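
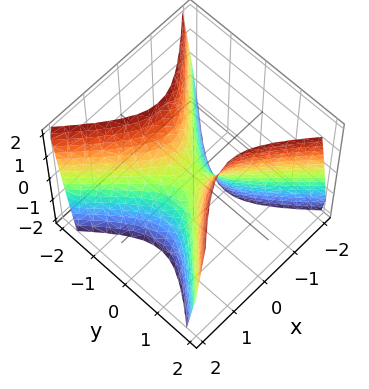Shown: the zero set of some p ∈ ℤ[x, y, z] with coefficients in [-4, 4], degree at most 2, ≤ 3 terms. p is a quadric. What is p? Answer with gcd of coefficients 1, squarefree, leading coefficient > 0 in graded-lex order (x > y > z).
2*x^2 - 2*y^2 + z

(a) deg p = 2. A saddle surface; a quadric.
(b) Symmetries: it's symmetric under y → −y, forcing even powers of y; the x ↦ −x reflection is a symmetry, so x appears only in even powers.
(c) From the visible intercepts: one z-axis crossing is at z = 0; one y-axis crossing is at y = 0; one x-axis crossing is at x = 0.
(d) Putting this together gives p.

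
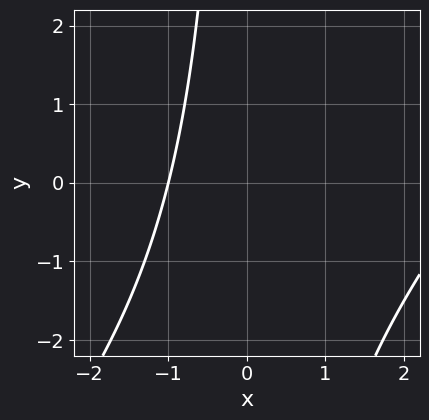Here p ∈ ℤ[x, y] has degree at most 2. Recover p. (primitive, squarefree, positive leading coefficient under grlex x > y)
First, degree: the shape is more complex than any degree-1 curve, so deg p = 2.
Next, against the integer gridlines: one x-axis crossing is at x = -1; it misses every integer gridline on the y-axis.
Finally, putting this together gives p.

x^2 - x*y - 2*x - 3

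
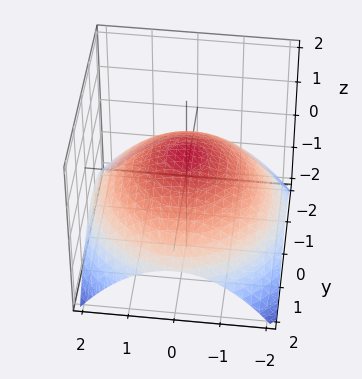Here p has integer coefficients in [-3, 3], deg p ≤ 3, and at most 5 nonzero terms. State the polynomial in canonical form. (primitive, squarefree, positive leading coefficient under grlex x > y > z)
x^2 + y^2 + 3*z - 2

1. Degree: a generic line meets the surface in up to 2 points, so deg p = 2.
2. By symmetry, the surface is invariant under rotation about z: p = q(x² + y², z).
3. Observable constraints: a circular section at z = 0 has radius between 1 and 2.
4. The integer polynomial consistent with all of this is the stated p.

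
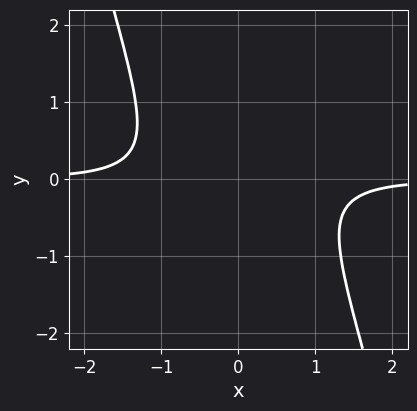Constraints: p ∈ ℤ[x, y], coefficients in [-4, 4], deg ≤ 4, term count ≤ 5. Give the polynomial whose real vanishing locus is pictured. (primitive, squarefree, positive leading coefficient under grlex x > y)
(a) Degree: a generic line meets the curve in up to 4 points, so deg p = 4.
(b) Checking where it meets the axes: no y-intercept at any integer in the box; it misses every integer gridline on the x-axis.
(c) Putting this together gives p.

3*x^3*y + x^2*y^2 - x*y + 2*y^2 + 2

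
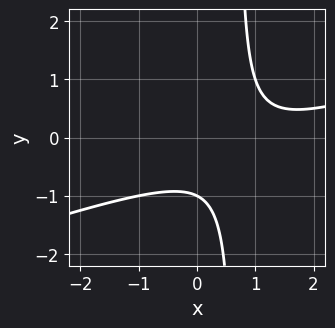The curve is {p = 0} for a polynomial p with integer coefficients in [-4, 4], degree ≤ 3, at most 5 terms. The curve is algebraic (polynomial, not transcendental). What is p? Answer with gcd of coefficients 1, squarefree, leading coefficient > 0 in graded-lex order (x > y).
x^2 - 3*x*y - 2*x + 2*y + 2

The degree is 2 — the shape is more complex than any degree-1 curve.
Observable constraints: it crosses the y-axis at the gridline y = -1; the curve avoids every integer x-axis point in the box.
Putting this together gives p.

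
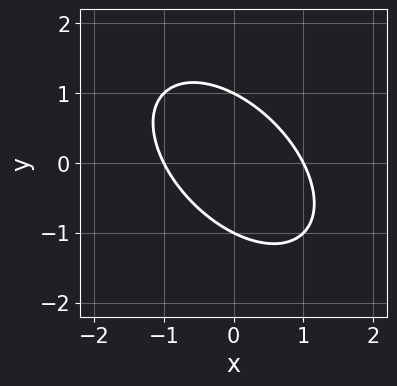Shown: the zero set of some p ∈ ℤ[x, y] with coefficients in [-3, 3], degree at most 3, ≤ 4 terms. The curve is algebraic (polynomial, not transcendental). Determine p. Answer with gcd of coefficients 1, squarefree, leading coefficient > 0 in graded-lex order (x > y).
x^2 + x*y + y^2 - 1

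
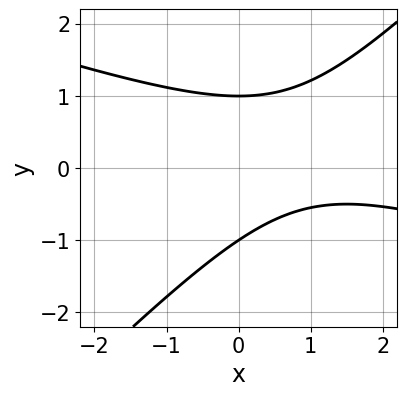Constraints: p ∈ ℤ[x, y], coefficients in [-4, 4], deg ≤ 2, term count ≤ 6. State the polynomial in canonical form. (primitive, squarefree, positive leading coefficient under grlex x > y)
x^2 + 2*x*y - 3*y^2 - 2*x + 3

First, the degree is 2 — the shape is more complex than any degree-1 curve.
Next, observable constraints: the y-axis gridline crossings are at y ∈ {-1, 1}; no x-intercept at any integer in the box.
Finally, fitting integer coefficients to these (and the overall shape) gives p.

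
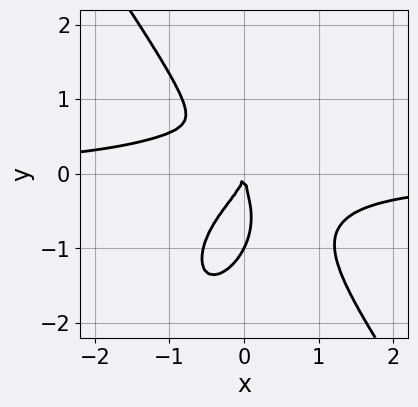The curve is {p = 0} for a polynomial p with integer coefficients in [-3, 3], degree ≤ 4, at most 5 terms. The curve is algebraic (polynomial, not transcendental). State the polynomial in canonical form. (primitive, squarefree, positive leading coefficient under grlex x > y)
3*x^3*y + y^4 + 2*x*y^2 + y^3 + 2*x^2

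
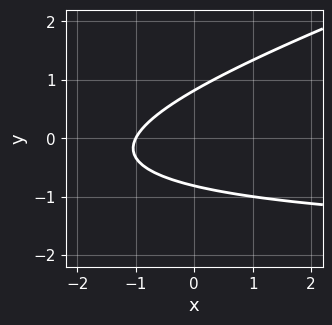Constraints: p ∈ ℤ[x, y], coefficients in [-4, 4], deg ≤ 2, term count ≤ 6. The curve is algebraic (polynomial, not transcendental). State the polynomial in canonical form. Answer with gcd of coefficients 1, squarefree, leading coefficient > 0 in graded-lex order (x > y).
x*y - 3*y^2 + 2*x + 2

(a) Degree: no degree-1 curve has this shape, so deg p = 2.
(b) Against the integer gridlines: it meets the x-axis at x = -1 (among the integer gridlines).
(c) These observations pin down the coefficients.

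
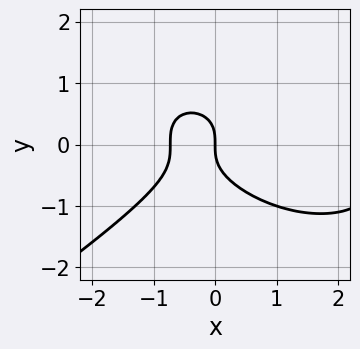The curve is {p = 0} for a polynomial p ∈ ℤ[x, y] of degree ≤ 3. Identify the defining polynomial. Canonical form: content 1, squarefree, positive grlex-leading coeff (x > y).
The degree is 3 — the shape is more complex than any degree-2 curve.
From the visible intercepts: it meets the x-axis at x = 0 (among the integer gridlines); one y-axis crossing is at y = 0.
Together with the visible shape, these determine p as stated.

x^3 - 3*y^3 - 2*x^2 - 2*x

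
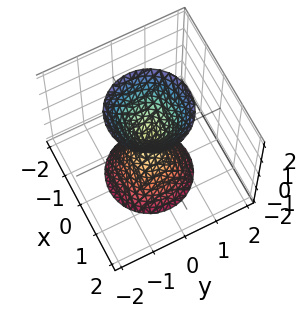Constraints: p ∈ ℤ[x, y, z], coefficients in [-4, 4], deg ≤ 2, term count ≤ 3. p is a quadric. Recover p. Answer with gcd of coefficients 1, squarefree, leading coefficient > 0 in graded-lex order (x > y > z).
I count 2 distinct pieces. Treating them together as one polynomial.
The degree is 2 — two nappes meeting at a single point; a quadric.
Symmetries: it's symmetric under z → −z, forcing even powers of z; every cross-section ⟂ z is a circle, so x, y appear only via x² + y².
From the visible intercepts: it crosses the z-axis at the gridline z = 0; one y-axis crossing is at y = 0; a circular section at z = 2 has radius between 1 and 2.
Matching integer coefficients to the picture gives p.

3*x^2 + 3*y^2 - z^2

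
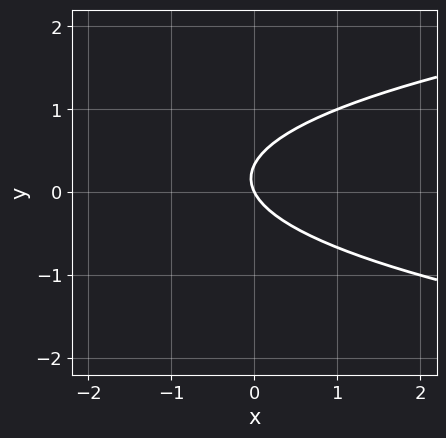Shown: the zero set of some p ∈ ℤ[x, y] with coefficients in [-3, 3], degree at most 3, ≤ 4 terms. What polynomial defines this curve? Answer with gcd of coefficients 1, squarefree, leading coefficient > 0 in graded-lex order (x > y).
(a) The degree is 2 — the shape is more complex than any degree-1 curve.
(b) Reading off the gridlines: one y-axis crossing is at y = 0; it crosses the x-axis at the gridline x = 0.
(c) Fitting integer coefficients to these (and the overall shape) gives p.

3*y^2 - 2*x - y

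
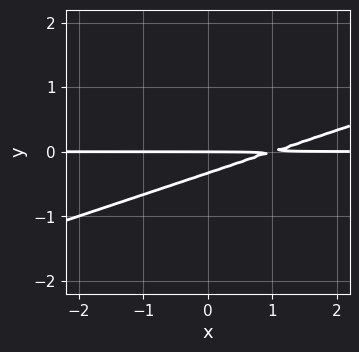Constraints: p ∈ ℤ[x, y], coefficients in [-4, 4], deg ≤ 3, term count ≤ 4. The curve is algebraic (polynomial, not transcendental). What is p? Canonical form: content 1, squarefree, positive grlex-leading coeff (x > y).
1. Degree: the shape is more complex than any degree-1 curve, so deg p = 2.
2. From the visible intercepts: the visible x-axis segment lies entirely on the curve; it crosses the y-axis at the gridline y = 0.
3. Solving for integer coefficients yields p as stated.

x*y - 3*y^2 - y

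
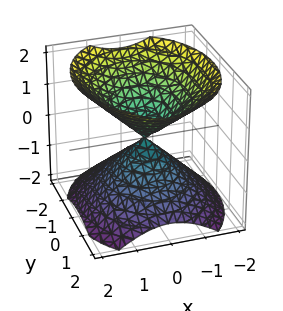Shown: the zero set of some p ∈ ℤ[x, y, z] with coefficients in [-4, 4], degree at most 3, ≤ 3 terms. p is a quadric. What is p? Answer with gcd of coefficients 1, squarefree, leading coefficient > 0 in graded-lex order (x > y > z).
(a) I count 2 distinct pieces.
(b) deg p = 2.
(c) Symmetries: it's symmetric under z → −z, forcing even powers of z; mirror symmetry y ↦ −y ⇒ only even powers of y; mirror symmetry x ↦ −x ⇒ only even powers of x.
(d) Observable constraints: one z-axis crossing is at z = 0; it crosses the y-axis at the gridline y = 0.
(e) The integer polynomial consistent with all of this is the stated p.

3*x^2 + 2*y^2 - 3*z^2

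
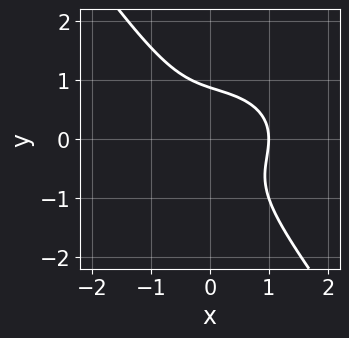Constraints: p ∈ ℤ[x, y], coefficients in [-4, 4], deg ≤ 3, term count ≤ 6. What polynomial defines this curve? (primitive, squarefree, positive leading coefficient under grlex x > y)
2*x^3 + 3*x*y^2 + 3*y^3 - 2

First, the degree is 3 — the shape is more complex than any degree-2 curve.
Then, observable constraints: it meets the x-axis at x = 1 (among the integer gridlines).
Finally, together with the visible shape, these determine p as stated.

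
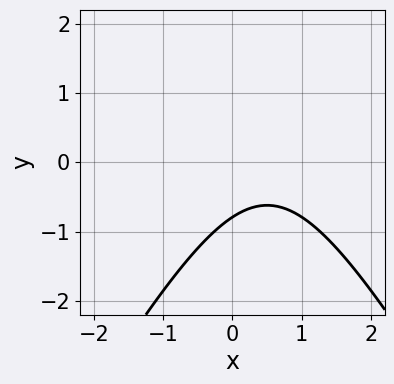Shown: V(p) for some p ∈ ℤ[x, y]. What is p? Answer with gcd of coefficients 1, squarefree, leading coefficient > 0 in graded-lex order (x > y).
First, deg p = 2. No degree-1 curve has this shape.
Next, from the visible intercepts: it misses every integer gridline on the x-axis.
Finally, matching integer coefficients to the picture gives p.

3*x^2 - y^2 - 3*x + 3*y + 3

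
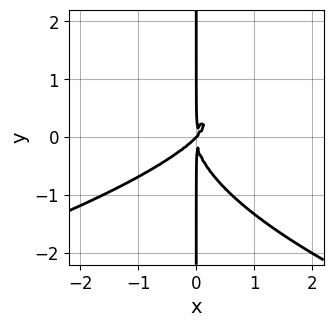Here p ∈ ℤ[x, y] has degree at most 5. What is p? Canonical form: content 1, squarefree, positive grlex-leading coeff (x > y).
(a) Degree: a generic line meets the curve in up to 4 points, so deg p = 4.
(b) Observable constraints: one x-axis crossing is at x = 0; the visible y-axis segment lies entirely on the curve.
(c) Matching integer coefficients to the picture gives p.

x*y^3 + x^3 - x^2*y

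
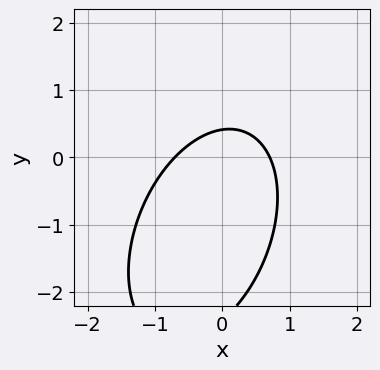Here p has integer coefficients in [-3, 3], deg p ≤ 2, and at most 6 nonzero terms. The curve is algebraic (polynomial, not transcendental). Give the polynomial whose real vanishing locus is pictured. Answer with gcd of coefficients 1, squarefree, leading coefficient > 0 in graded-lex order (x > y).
2*x^2 - x*y + y^2 + 2*y - 1

First, deg p = 2. The shape is more complex than any degree-1 curve.
Finally, putting this together gives p.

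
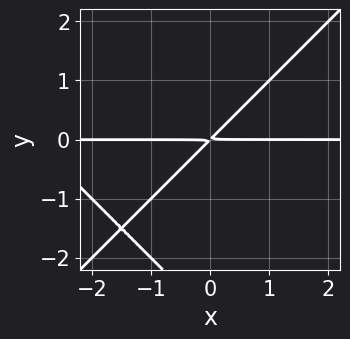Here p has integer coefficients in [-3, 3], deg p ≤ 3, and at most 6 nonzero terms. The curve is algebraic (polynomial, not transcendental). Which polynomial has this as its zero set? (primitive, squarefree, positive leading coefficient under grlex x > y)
First, deg p = 3. A generic line meets the curve in up to 3 points.
Then, observable constraints: the visible x-axis segment lies entirely on the curve.
Finally, solving for integer coefficients yields p as stated.

x^2*y - y^3 + 3*x*y - 3*y^2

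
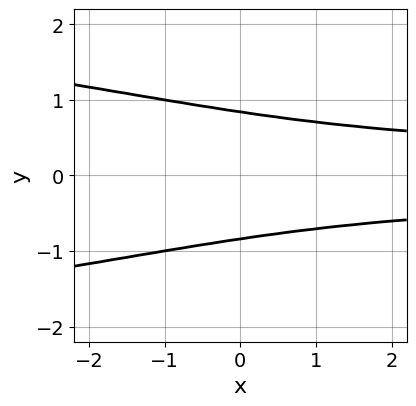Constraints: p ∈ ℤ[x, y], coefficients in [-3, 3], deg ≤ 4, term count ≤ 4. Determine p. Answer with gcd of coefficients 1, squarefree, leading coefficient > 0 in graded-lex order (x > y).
2*y^4 + x*y^2 - 1

(a) deg p = 4. The shape is more complex than any degree-3 curve.
(b) Symmetries: the y ↦ −y reflection is a symmetry, so y appears only in even powers.
(c) Checking where it meets the axes: no x-intercept at any integer in the box.
(d) Fitting integer coefficients to these (and the overall shape) gives p.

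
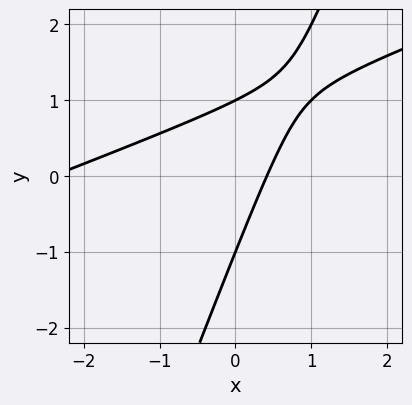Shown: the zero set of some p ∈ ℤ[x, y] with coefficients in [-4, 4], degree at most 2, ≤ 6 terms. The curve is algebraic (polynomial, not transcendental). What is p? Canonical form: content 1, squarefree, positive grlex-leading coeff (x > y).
x^2 - 3*x*y + y^2 + 2*x - 1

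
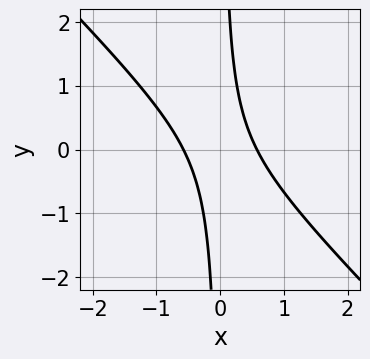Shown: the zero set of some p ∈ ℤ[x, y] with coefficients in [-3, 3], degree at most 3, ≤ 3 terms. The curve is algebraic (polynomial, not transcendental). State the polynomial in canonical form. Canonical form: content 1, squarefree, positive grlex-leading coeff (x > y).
(a) deg p = 2.
(b) Checking where it meets the axes: it misses every integer gridline on the y-axis.
(c) Fitting integer coefficients to these (and the overall shape) gives p.

3*x^2 + 3*x*y - 1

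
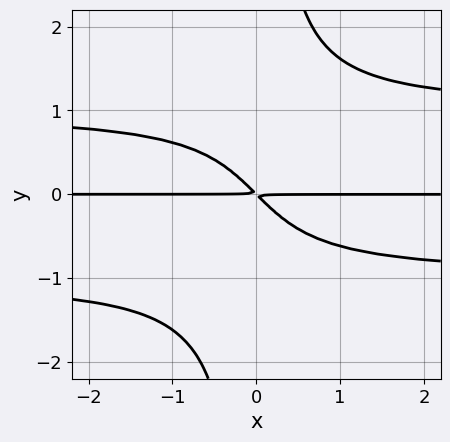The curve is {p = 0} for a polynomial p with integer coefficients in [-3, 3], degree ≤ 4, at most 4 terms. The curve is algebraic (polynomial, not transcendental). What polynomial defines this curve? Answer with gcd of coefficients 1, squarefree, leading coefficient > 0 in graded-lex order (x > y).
x*y^3 - x*y - y^2

deg p = 4.
Observable constraints: the visible x-axis segment lies entirely on the curve.
Matching integer coefficients to the picture gives p.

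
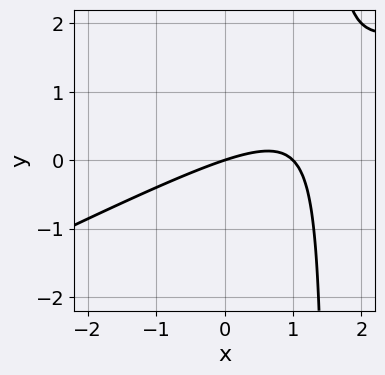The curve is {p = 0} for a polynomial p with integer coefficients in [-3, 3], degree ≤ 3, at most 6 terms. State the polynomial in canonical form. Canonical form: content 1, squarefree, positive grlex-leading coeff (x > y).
x^2 - 2*x*y - x + 3*y

1. The degree is 2 — no degree-1 curve has this shape.
2. Observable constraints: among the integer gridlines, it crosses the x-axis at x ∈ {0, 1}; one y-axis crossing is at y = 0.
3. Fitting integer coefficients to these (and the overall shape) gives p.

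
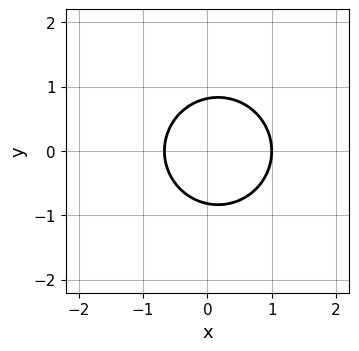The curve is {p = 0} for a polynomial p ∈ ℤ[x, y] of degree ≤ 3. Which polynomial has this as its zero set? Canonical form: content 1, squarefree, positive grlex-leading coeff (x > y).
3*x^2 + 3*y^2 - x - 2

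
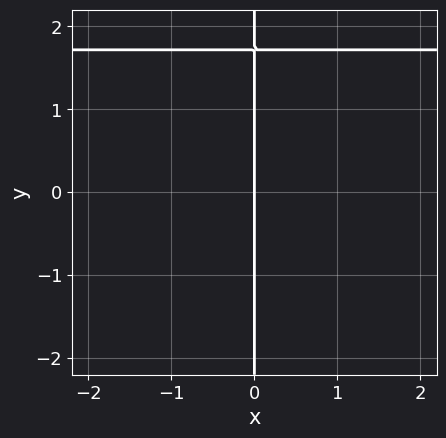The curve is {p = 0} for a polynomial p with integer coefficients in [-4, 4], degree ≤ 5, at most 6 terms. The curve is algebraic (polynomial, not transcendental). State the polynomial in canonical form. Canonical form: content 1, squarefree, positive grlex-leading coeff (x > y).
(a) The degree is 4 — no degree-3 curve has this shape.
(b) From the axis intercepts and sections: one x-axis crossing is at x = 0; every point of the y-axis in the box is on the curve.
(c) Matching integer coefficients to the picture gives p.

2*x*y^3 - 3*x*y^2 + x*y - 3*x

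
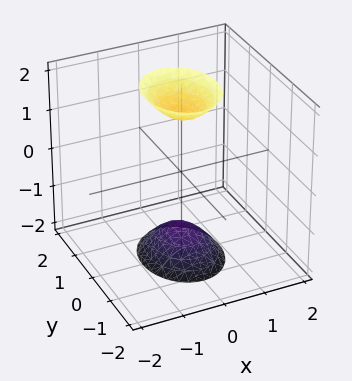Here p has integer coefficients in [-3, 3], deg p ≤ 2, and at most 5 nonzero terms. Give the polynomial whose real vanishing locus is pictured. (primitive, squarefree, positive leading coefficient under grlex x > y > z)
3*x^2 + 2*y^2 - z^2 + 2

First, the picture has 2 separate pieces. Treating them together as one polynomial.
Next, the degree is 2 — two sheets facing apart; a quadric.
Next, symmetries: it's symmetric under y → −y, forcing even powers of y; the x ↦ −x reflection is a symmetry, so x appears only in even powers; it's symmetric under z → −z, forcing even powers of z.
Then, reading off the gridlines: no x-intercept at any integer in the box; no y-intercept at any integer in the box.
Finally, the integer polynomial consistent with all of this is the stated p.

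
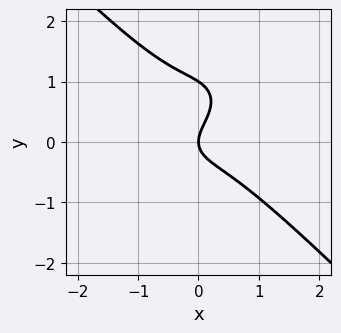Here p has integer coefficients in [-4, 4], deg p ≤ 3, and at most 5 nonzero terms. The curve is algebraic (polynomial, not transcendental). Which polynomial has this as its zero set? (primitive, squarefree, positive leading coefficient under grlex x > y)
1. The degree is 3 — the shape is more complex than any degree-2 curve.
2. From the axis intercepts and sections: among the integer gridlines, it crosses the y-axis at y ∈ {0, 1}; one x-axis crossing is at x = 0.
3. Fitting integer coefficients to these (and the overall shape) gives p.

3*x^3 + 3*y^3 - 3*y^2 + 2*x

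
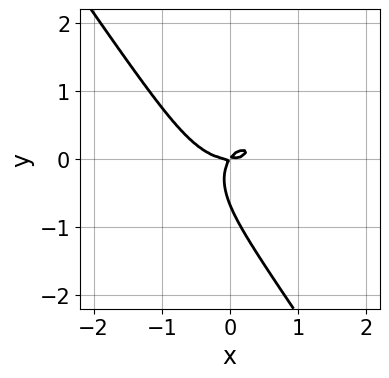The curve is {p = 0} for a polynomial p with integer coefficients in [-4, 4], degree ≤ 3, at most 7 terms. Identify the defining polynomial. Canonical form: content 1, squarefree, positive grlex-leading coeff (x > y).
3*x^3 + 3*x*y^2 + 3*y^3 - 3*x*y + 2*y^2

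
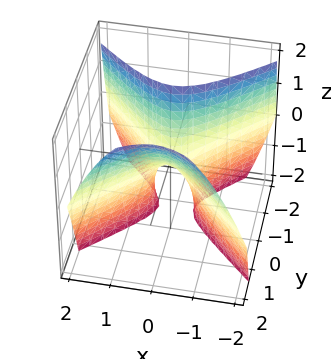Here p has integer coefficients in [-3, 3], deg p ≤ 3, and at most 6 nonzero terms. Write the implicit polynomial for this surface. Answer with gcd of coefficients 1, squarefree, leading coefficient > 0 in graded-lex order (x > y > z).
3*x^2 - 3*y^2 + 2*y*z + z

1. deg p = 2. A generic line meets the surface in up to 2 points.
2. Against the integer gridlines: one x-axis crossing is at x = 0; one y-axis crossing is at y = 0; one z-axis crossing is at z = 0.
3. Fitting integer coefficients to these (and the overall shape) gives p.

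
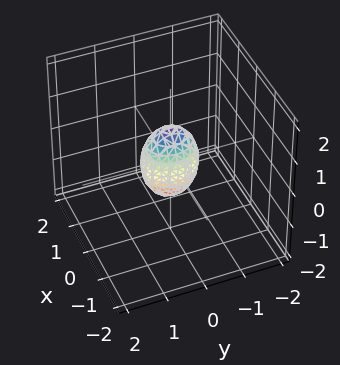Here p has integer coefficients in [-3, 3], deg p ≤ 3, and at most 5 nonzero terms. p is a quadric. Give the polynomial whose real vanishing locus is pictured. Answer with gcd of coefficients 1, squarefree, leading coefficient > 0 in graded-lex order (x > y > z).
3*x^2 + 2*y^2 + z^2 - 1

First, degree: bounded and convex; a quadric, so deg p = 2.
Then, symmetries: the z ↦ −z reflection is a symmetry, so z appears only in even powers; the y ↦ −y reflection is a symmetry, so y appears only in even powers; mirror symmetry x ↦ −x ⇒ only even powers of x.
Next, checking where it meets the axes: among the integer gridlines, it crosses the z-axis at z ∈ {-1, 1}.
Finally, these observations pin down the coefficients.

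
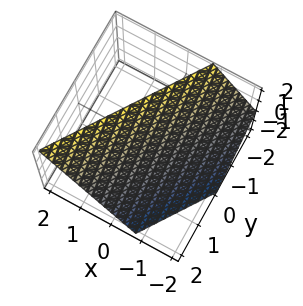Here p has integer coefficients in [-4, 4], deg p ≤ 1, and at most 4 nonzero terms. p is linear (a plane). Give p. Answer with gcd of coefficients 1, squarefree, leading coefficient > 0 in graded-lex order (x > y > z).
1. deg p = 1.
2. From the axis intercepts and sections: one y-axis crossing is at y = 1; it crosses the z-axis at the gridline z = 1.
3. Assembling these constraints gives the stated polynomial.

3*x - 2*y - 2*z + 2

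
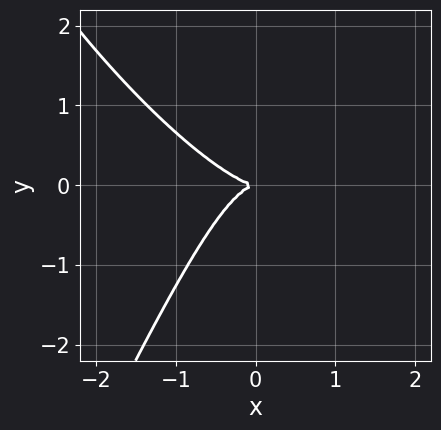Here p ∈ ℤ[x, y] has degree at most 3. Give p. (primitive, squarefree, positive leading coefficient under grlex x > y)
First, deg p = 3. No degree-2 curve has this shape.
Then, observable constraints: it meets the x-axis at x = 0 (among the integer gridlines); one y-axis crossing is at y = 0.
Finally, fitting integer coefficients to these (and the overall shape) gives p.

3*x^3 + 3*x^2*y - y^3 + 3*y^2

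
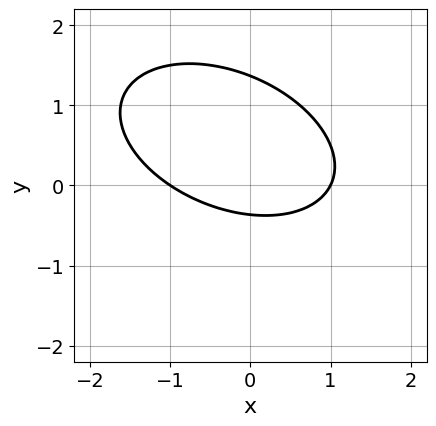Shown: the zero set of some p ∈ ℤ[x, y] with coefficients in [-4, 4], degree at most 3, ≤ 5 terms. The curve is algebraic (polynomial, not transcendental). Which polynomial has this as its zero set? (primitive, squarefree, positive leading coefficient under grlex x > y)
x^2 + x*y + 2*y^2 - 2*y - 1

The degree is 2 — the shape is more complex than any degree-1 curve.
Observable constraints: the x-axis gridline crossings are at x ∈ {-1, 1}.
Putting this together gives p.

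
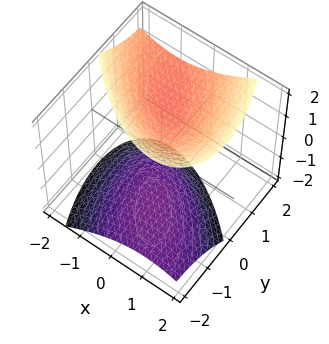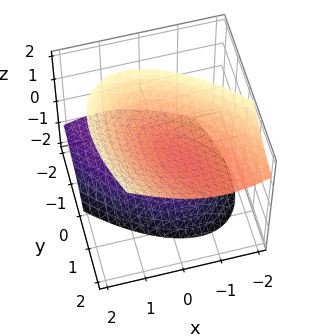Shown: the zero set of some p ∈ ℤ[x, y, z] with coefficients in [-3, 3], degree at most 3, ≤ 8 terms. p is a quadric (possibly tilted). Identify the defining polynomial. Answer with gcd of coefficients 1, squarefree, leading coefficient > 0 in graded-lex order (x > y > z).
3*x^2 + 3*x*y + 2*y^2 - 3*y*z - 3*z^2 + 3

1. The picture has 2 separate pieces.
2. The degree is 2 — no degree-1 surface has this shape.
3. Observable constraints: the z-axis gridline crossings are at z ∈ {-1, 1}; it misses every integer gridline on the x-axis; the surface avoids every integer y-axis point in the box.
4. Together with the visible shape, these determine p as stated.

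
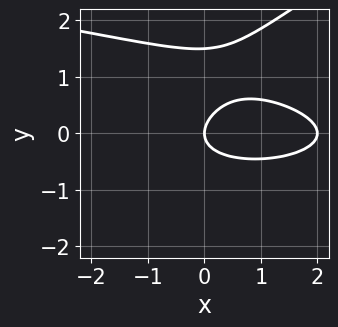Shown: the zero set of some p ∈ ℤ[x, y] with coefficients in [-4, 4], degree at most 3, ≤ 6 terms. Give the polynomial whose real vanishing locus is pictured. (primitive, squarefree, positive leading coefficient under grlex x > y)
x*y^2 - 2*y^3 + x^2 + 3*y^2 - 2*x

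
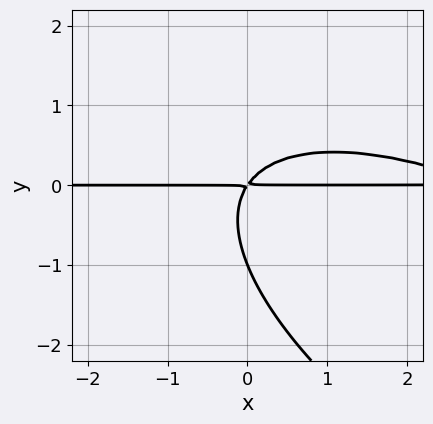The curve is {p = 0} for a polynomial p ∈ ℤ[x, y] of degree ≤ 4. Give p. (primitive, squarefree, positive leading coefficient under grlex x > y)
x^2*y + 2*x*y^2 + 2*y^3 - 3*x*y + 2*y^2

The degree is 3 — a generic line meets the curve in up to 3 points.
From the axis intercepts and sections: it crosses the y-axis at the gridline y = -1; every point of the x-axis in the box is on the curve.
Matching integer coefficients to the picture gives p.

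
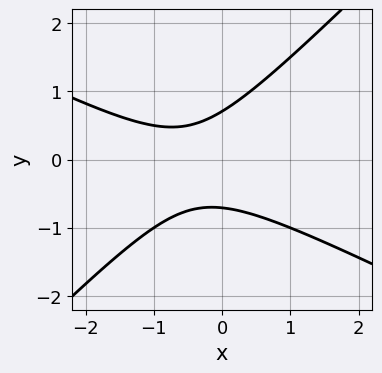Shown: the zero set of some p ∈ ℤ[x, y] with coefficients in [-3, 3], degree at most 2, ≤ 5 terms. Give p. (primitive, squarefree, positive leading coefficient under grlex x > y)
1. Degree: no degree-1 curve has this shape, so deg p = 2.
2. From the visible intercepts: the curve avoids every integer x-axis point in the box.
3. Matching integer coefficients to the picture gives p.

x^2 + x*y - 2*y^2 + x + 1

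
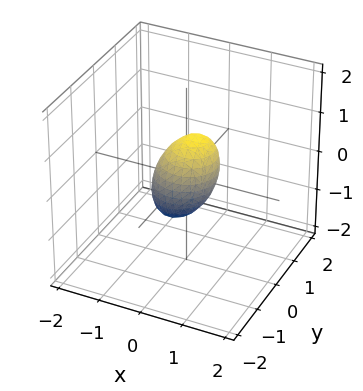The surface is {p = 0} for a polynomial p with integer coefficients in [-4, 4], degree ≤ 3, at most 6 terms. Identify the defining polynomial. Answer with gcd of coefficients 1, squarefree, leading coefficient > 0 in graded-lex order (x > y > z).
2*x^2 - x*z + 2*y^2 + z^2 - 1

Degree: no degree-1 surface has this shape, so deg p = 2.
Against the integer gridlines: the z-axis gridline crossings are at z ∈ {-1, 1}.
Matching integer coefficients to the picture gives p.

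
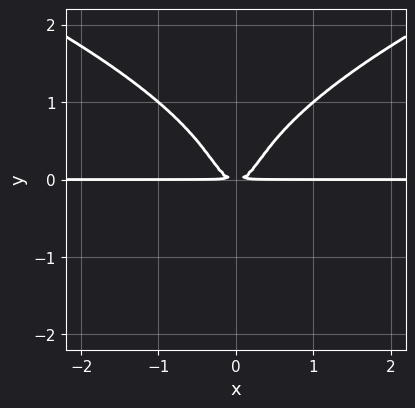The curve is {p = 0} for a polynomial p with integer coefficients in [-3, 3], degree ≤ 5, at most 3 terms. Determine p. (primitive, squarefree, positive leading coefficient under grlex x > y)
First, the degree is 4 — no degree-3 curve has this shape.
Next, symmetries: it's symmetric under x → −x, forcing even powers of x.
Then, from the axis intercepts and sections: the visible x-axis segment lies entirely on the curve.
Finally, together with the visible shape, these determine p as stated.

2*y^4 - 3*x^2*y + y^2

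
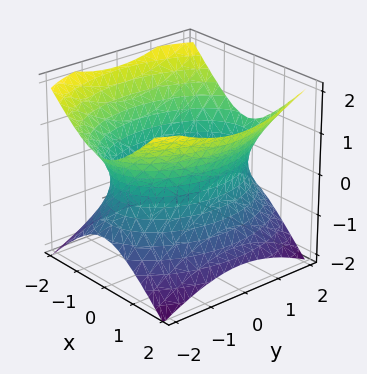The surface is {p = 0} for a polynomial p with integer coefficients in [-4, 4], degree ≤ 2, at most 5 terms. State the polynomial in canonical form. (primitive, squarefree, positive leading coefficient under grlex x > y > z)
2*x^2 + y^2 - 2*z^2 - 3

First, the degree is 2 — one connected sheet with a waist; a quadric.
Then, symmetries: mirror symmetry x ↦ −x ⇒ only even powers of x; it's symmetric under y → −y, forcing even powers of y; the z ↦ −z reflection is a symmetry, so z appears only in even powers.
Next, checking where it meets the axes: no z-intercept at any integer in the box.
Finally, solving for integer coefficients yields p as stated.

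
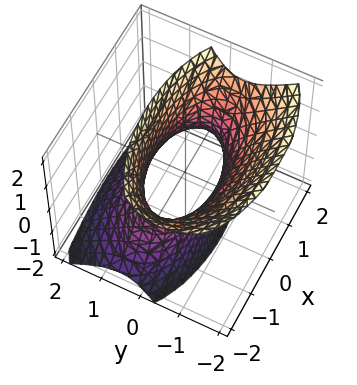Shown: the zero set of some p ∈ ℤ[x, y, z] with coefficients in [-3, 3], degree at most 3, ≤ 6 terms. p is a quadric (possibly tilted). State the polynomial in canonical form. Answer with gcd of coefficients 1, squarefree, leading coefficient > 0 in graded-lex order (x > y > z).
1. Degree: a generic line meets the surface in up to 2 points, so deg p = 2.
2. Reading off the gridlines: no z-intercept at any integer in the box.
3. Fitting integer coefficients to these (and the overall shape) gives p.

x^2 + 3*y^2 + 2*y*z - z^2 - 2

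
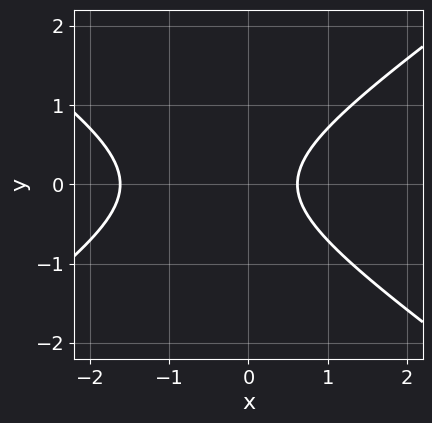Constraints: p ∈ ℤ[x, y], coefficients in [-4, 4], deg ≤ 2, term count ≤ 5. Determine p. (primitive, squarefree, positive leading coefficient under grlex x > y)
First, deg p = 2.
Next, symmetries: it's symmetric under y → −y, forcing even powers of y.
Then, reading off the gridlines: no y-intercept at any integer in the box.
Finally, solving for integer coefficients yields p as stated.

x^2 - 2*y^2 + x - 1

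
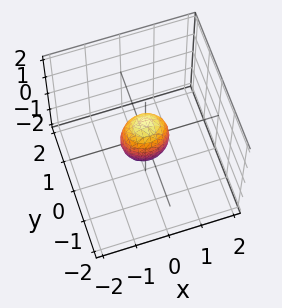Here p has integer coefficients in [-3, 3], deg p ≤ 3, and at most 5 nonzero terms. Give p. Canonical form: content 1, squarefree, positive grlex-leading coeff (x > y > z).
2*x^2 + 3*y^2 + z^2 - 1

(a) deg p = 2. A closed, bounded, convex surface; a quadric.
(b) Symmetries: mirror symmetry z ↦ −z ⇒ only even powers of z; the x ↦ −x reflection is a symmetry, so x appears only in even powers; mirror symmetry y ↦ −y ⇒ only even powers of y.
(c) From the axis intercepts and sections: among the integer gridlines, it crosses the z-axis at z ∈ {-1, 1}.
(d) Solving for integer coefficients yields p as stated.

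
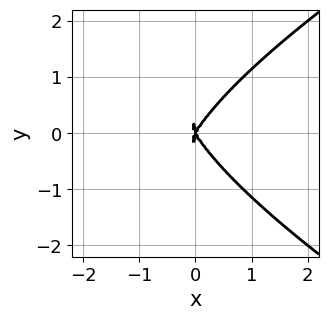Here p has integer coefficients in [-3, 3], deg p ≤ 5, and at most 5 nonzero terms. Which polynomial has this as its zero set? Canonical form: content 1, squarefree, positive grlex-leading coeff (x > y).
(a) deg p = 4. No degree-3 curve has this shape.
(b) Symmetries: the y ↦ −y reflection is a symmetry, so y appears only in even powers.
(c) Observable constraints: one y-axis crossing is at y = 0; it meets the x-axis at x = 0 (among the integer gridlines).
(d) Putting this together gives p.

y^4 - 3*x^3 + x*y^2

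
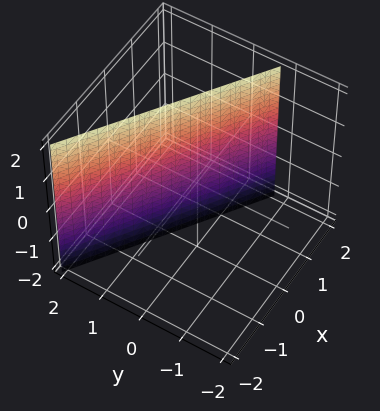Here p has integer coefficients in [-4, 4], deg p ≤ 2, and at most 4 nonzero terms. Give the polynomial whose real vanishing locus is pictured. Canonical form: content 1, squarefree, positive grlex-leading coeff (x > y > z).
2*x + 3*y - 2

1. deg p = 1. Every cross-section is a straight line — this is a plane.
2. From the visible intercepts: one x-axis crossing is at x = 1; no z-intercept at any integer in the box.
3. These observations pin down the coefficients.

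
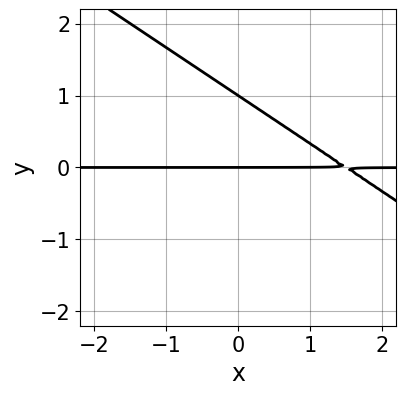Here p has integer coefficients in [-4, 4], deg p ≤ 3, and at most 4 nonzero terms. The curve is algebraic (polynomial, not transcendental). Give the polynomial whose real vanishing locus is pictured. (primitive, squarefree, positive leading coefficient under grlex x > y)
First, degree: the shape is more complex than any degree-1 curve, so deg p = 2.
Next, reading off the gridlines: the visible x-axis segment lies entirely on the curve; among the integer gridlines, it crosses the y-axis at y ∈ {0, 1}.
Finally, solving for integer coefficients yields p as stated.

2*x*y + 3*y^2 - 3*y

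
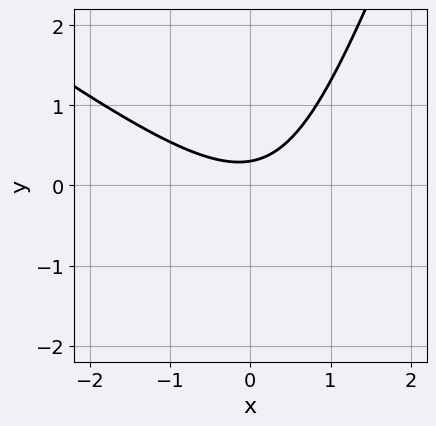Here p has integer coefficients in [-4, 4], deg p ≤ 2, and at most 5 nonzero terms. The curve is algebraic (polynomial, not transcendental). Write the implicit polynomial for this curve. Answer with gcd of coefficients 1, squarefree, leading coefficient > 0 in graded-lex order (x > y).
The degree is 2 — a generic line meets the curve in up to 2 points.
Against the integer gridlines: the curve avoids every integer x-axis point in the box.
The integer polynomial consistent with all of this is the stated p.

2*x^2 + 2*x*y - y^2 - 3*y + 1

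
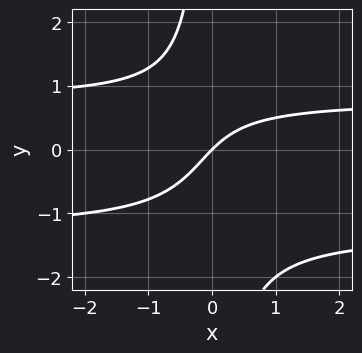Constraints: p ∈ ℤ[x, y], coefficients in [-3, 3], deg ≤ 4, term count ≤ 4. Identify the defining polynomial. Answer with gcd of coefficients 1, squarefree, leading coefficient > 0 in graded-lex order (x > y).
1. The degree is 3 — no degree-2 curve has this shape.
2. Observable constraints: it crosses the y-axis at the gridline y = 0; it meets the x-axis at x = 0 (among the integer gridlines).
3. The integer polynomial consistent with all of this is the stated p.

2*x*y^2 + x*y - 2*x + 2*y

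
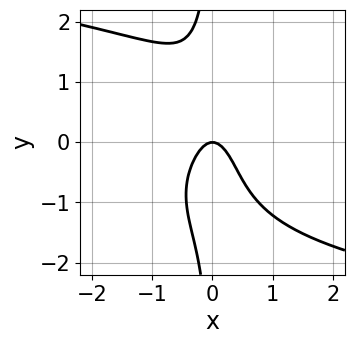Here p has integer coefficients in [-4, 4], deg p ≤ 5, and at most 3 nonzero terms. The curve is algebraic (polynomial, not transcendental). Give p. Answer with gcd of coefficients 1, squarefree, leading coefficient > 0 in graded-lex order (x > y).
x*y^3 + 3*x^2 + y

First, deg p = 4.
Then, from the visible intercepts: one x-axis crossing is at x = 0; one y-axis crossing is at y = 0.
Finally, matching integer coefficients to the picture gives p.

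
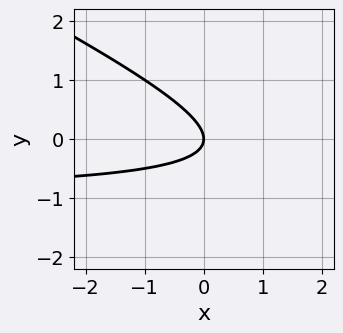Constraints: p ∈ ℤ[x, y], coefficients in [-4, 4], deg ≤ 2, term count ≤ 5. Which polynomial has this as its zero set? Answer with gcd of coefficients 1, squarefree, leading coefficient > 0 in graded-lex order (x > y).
First, the degree is 2 — a generic line meets the curve in up to 2 points.
Next, observable constraints: it crosses the y-axis at the gridline y = 0; it crosses the x-axis at the gridline x = 0.
Finally, fitting integer coefficients to these (and the overall shape) gives p.

x*y + 2*y^2 + x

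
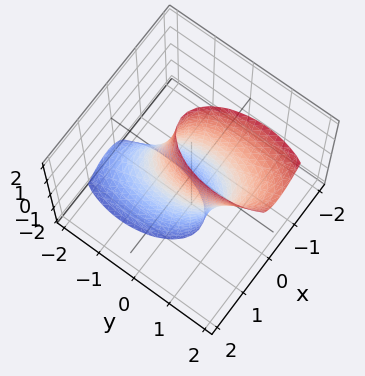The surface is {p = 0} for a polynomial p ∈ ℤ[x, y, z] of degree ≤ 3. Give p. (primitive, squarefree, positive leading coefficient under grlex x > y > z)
3*x^2 + x*z + y^2 - y*z - 1

1. Degree: a generic line meets the surface in up to 2 points, so deg p = 2.
2. Observable constraints: among the integer gridlines, it crosses the y-axis at y ∈ {-1, 1}; the surface avoids every integer z-axis point in the box.
3. Assembling these constraints gives the stated polynomial.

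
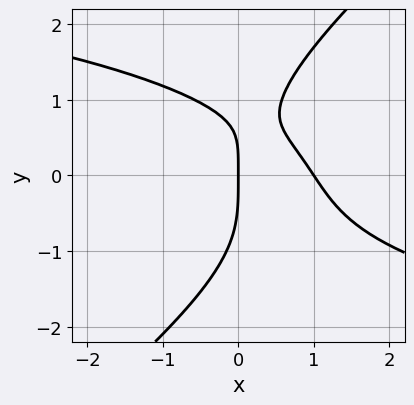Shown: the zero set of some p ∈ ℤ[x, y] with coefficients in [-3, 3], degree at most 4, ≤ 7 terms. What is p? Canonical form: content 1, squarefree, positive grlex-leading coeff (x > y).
1. The degree is 4 — the shape is more complex than any degree-3 curve.
2. Checking where it meets the axes: among the integer gridlines, it crosses the x-axis at x ∈ {0, 1}; one y-axis crossing is at y = 0.
3. Putting this together gives p.

x*y^3 - y^4 + 3*x^2 + 2*x*y - 3*x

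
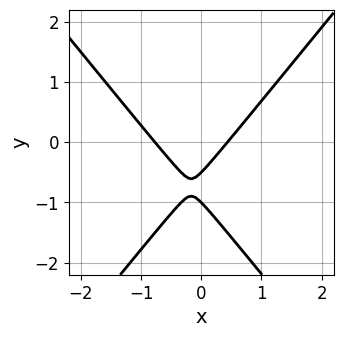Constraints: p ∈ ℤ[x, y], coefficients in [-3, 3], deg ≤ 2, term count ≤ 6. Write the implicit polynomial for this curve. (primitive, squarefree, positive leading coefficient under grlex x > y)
3*x^2 - 2*y^2 + x - 3*y - 1

(a) Degree: a generic line meets the curve in up to 2 points, so deg p = 2.
(b) From the visible intercepts: one y-axis crossing is at y = -1.
(c) Together with the visible shape, these determine p as stated.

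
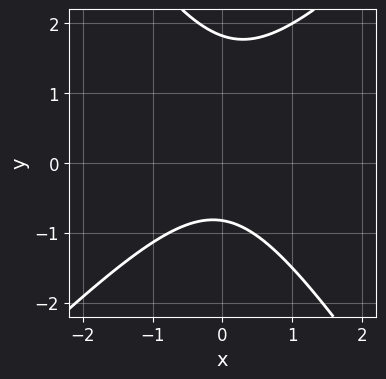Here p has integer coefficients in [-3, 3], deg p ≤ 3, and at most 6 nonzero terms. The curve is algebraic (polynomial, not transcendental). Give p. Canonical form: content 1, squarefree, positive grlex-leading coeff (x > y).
First, the degree is 2 — the shape is more complex than any degree-1 curve.
Then, from the axis intercepts and sections: no x-intercept at any integer in the box.
Finally, assembling these constraints gives the stated polynomial.

3*x^2 - x*y - 2*y^2 + 2*y + 3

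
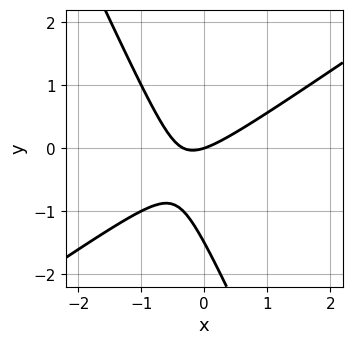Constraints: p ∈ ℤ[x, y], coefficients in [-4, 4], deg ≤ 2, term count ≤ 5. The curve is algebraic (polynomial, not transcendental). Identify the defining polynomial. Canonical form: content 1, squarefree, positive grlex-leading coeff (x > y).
(a) Degree: no degree-1 curve has this shape, so deg p = 2.
(b) Observable constraints: it meets the x-axis at x = 0 (among the integer gridlines); it meets the y-axis at y = 0 (among the integer gridlines).
(c) Together with the visible shape, these determine p as stated.

3*x^2 - 3*x*y - 2*y^2 + x - 3*y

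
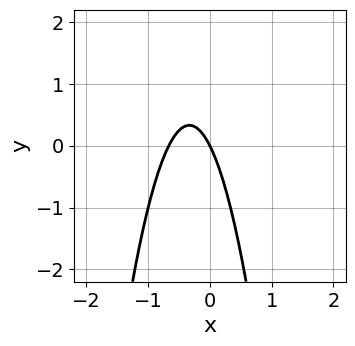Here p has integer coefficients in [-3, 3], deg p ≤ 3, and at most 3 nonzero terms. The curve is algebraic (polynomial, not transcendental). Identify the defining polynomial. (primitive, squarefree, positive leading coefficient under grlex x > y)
3*x^2 + 2*x + y

(a) deg p = 2.
(b) Against the integer gridlines: it meets the y-axis at y = 0 (among the integer gridlines); one x-axis crossing is at x = 0.
(c) The integer polynomial consistent with all of this is the stated p.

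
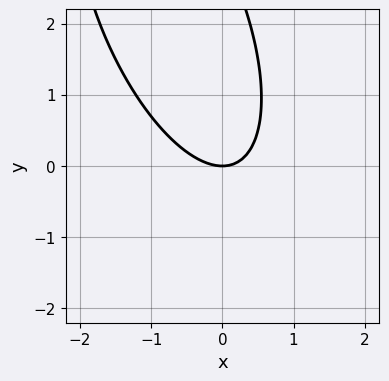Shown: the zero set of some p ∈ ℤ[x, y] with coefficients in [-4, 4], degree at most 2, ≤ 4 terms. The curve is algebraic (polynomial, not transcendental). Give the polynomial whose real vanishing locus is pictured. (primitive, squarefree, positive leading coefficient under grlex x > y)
3*x^2 + 2*x*y + y^2 - 3*y

First, deg p = 2. The shape is more complex than any degree-1 curve.
Then, reading off the gridlines: one x-axis crossing is at x = 0; it crosses the y-axis at the gridline y = 0.
Finally, matching integer coefficients to the picture gives p.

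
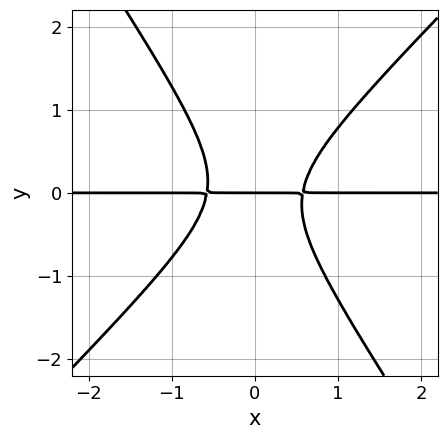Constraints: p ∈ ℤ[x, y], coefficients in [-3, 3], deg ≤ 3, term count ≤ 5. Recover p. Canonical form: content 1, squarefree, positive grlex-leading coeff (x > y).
3*x^2*y - x*y^2 - 2*y^3 - y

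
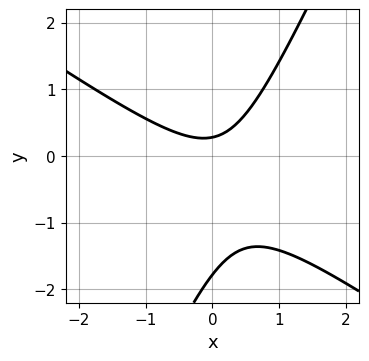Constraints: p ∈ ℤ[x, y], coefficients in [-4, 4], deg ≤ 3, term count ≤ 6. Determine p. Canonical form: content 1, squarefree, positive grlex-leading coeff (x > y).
(a) deg p = 2. The shape is more complex than any degree-1 curve.
(b) From the axis intercepts and sections: it misses every integer gridline on the x-axis.
(c) Matching integer coefficients to the picture gives p.

3*x^2 + 3*x*y - 2*y^2 - 3*y + 1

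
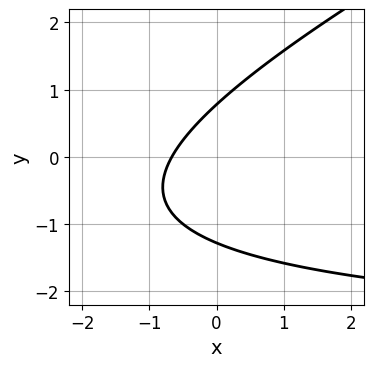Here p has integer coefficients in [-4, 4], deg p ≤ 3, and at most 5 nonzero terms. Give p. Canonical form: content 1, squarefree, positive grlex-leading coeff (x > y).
x*y - 2*y^2 + 3*x - y + 2

(a) Degree: a generic line meets the curve in up to 2 points, so deg p = 2.
(b) Putting this together gives p.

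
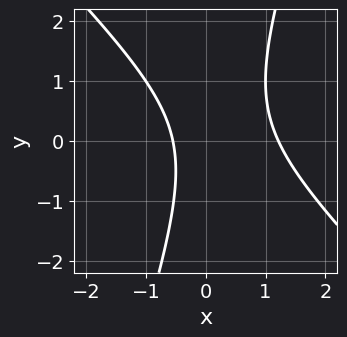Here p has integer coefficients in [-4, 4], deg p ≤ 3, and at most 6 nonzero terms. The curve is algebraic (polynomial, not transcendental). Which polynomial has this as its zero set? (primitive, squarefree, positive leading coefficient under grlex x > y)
3*x^2 + 2*x*y - y^2 - 2*x - 2

First, degree: no degree-1 curve has this shape, so deg p = 2.
Then, from the axis intercepts and sections: the curve avoids every integer y-axis point in the box.
Finally, together with the visible shape, these determine p as stated.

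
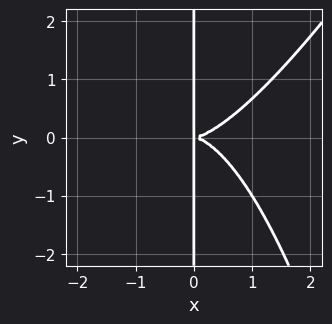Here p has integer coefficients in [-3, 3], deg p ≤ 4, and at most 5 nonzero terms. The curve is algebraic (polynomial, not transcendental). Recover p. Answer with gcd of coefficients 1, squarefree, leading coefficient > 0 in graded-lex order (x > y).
2*x^4 - x^3*y - 3*x*y^2

First, degree: a generic line meets the curve in up to 4 points, so deg p = 4.
Next, from the axis intercepts and sections: every point of the y-axis in the box is on the curve.
Finally, the integer polynomial consistent with all of this is the stated p.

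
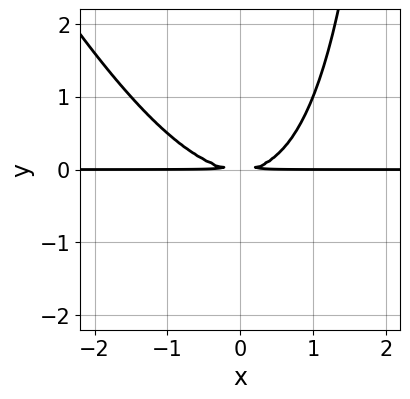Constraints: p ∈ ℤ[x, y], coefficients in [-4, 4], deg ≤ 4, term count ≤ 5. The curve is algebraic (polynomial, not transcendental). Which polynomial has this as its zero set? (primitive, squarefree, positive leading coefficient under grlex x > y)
2*x^2*y + x*y^2 - 3*y^2

First, deg p = 3.
Next, from the visible intercepts: every point of the x-axis in the box is on the curve.
Finally, matching integer coefficients to the picture gives p.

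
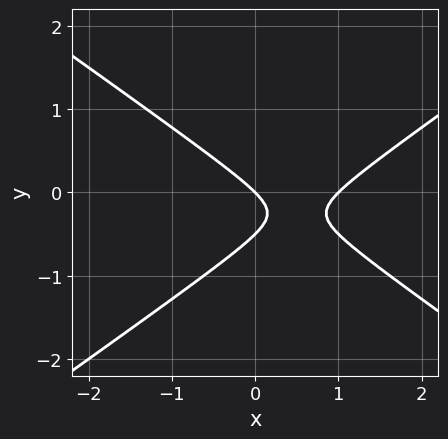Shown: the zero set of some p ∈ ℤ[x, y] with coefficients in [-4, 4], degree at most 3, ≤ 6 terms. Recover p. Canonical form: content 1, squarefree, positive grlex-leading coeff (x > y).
x^2 - 2*y^2 - x - y

(a) Degree: no degree-1 curve has this shape, so deg p = 2.
(b) From the visible intercepts: it crosses the y-axis at the gridline y = 0; the x-axis gridline crossings are at x ∈ {0, 1}.
(c) Matching integer coefficients to the picture gives p.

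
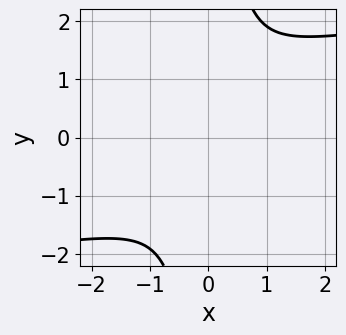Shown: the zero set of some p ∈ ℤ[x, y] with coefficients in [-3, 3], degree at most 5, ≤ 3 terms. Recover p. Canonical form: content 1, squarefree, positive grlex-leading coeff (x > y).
(a) deg p = 4.
(b) Matching integer coefficients to the picture gives p.

2*x*y^3 - 3*x^2 - 3*y^2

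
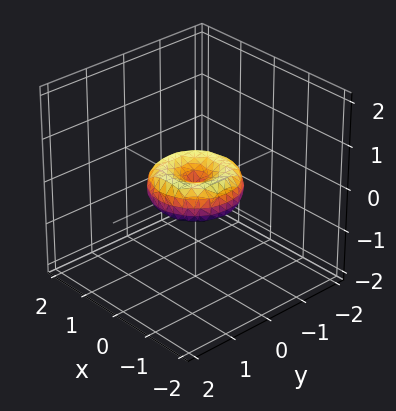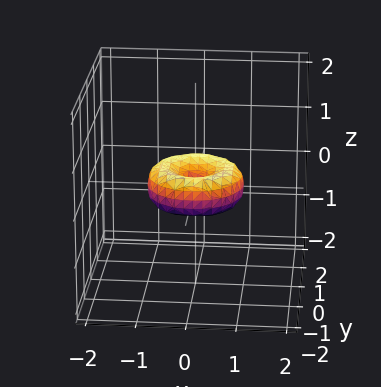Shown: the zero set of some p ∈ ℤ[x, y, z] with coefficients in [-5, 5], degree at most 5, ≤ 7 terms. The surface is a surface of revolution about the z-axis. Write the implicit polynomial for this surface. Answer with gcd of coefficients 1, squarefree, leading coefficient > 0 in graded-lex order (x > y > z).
2*x^4 + 4*x^2*y^2 + 2*y^4 - 2*x^2 - 2*y^2 + 3*z^2

1. The degree is 4 — no degree-3 surface has this shape.
2. Symmetries: every cross-section ⟂ z is a circle, so x, y appear only via x² + y².
3. Against the integer gridlines: one z-axis crossing is at z = 0; a circular section at z = 0 has radius exactly 1.
4. Solving for integer coefficients yields p as stated. Check: (0, -1, 0) on the y-axis lies on the surface, and p(0, -1, 0) = 0. ✓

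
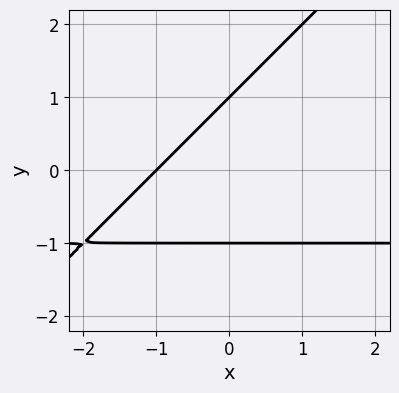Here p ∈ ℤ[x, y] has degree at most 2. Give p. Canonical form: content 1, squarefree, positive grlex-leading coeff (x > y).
x*y - y^2 + x + 1

First, deg p = 2. A generic line meets the curve in up to 2 points.
Then, against the integer gridlines: it crosses the x-axis at the gridline x = -1; among the integer gridlines, it crosses the y-axis at y ∈ {-1, 1}.
Finally, these observations pin down the coefficients.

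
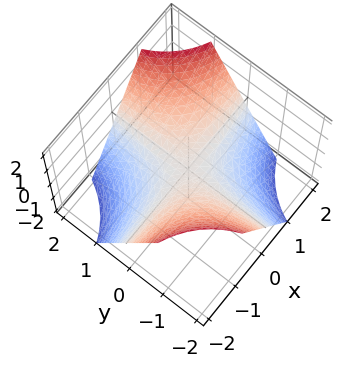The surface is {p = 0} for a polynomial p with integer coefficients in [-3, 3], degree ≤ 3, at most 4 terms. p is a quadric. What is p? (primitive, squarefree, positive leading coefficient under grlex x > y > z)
First, degree: a saddle surface; a quadric, so deg p = 2.
Then, against the integer gridlines: the visible y-axis segment lies entirely on the surface; one z-axis crossing is at z = 0.
Finally, the integer polynomial consistent with all of this is the stated p. Check: (-2, 0, 0) on the x-axis lies on the surface, and p(-2, 0, 0) = 0. ✓

x*y - z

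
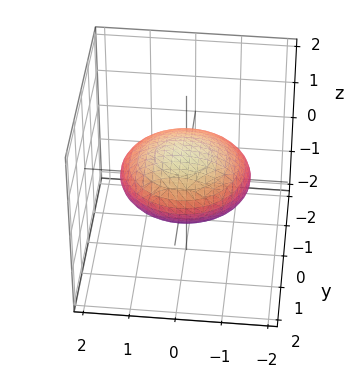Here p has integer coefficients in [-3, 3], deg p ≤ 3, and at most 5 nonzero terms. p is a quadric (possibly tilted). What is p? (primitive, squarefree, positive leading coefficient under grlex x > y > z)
x^2 + y^2 - y*z + 2*z^2 - 2

deg p = 2.
Observable constraints: among the integer gridlines, it crosses the z-axis at z ∈ {-1, 1}.
Fitting integer coefficients to these (and the overall shape) gives p.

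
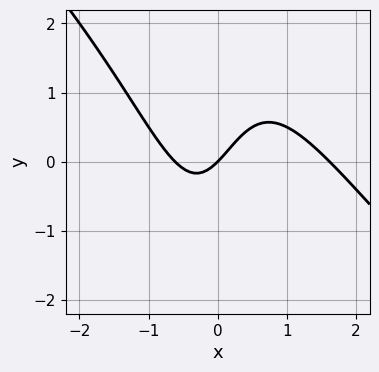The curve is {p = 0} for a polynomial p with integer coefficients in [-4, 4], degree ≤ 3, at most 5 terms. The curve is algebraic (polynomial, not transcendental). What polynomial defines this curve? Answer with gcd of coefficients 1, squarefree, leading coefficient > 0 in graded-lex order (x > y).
x^3 + x^2*y - x^2 - x + y

1. Degree: the shape is more complex than any degree-2 curve, so deg p = 3.
2. Observable constraints: it crosses the y-axis at the gridline y = 0; it meets the x-axis at x = 0 (among the integer gridlines).
3. The integer polynomial consistent with all of this is the stated p.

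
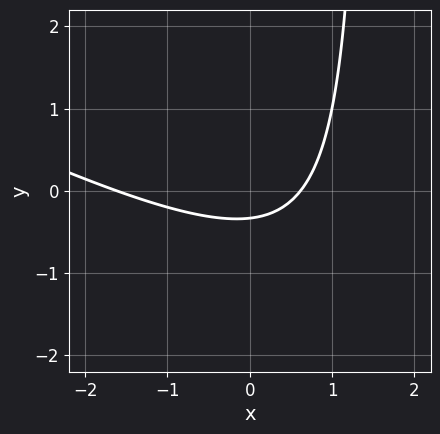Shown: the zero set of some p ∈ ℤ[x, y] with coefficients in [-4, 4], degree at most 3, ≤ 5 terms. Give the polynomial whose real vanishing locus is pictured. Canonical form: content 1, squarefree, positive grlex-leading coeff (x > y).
deg p = 2.
Matching integer coefficients to the picture gives p.

x^2 + 2*x*y + x - 3*y - 1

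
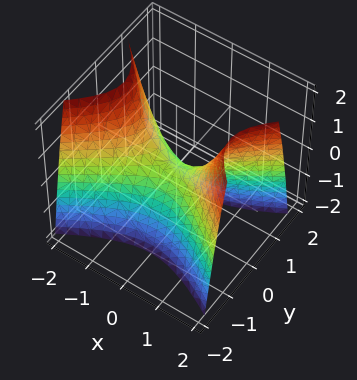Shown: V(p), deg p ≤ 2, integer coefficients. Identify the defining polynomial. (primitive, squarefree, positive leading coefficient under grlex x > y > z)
First, degree: a saddle surface; a quadric, so deg p = 2.
Next, symmetries: it's symmetric under y → −y, forcing even powers of y; the x ↦ −x reflection is a symmetry, so x appears only in even powers.
Next, checking where it meets the axes: it crosses the y-axis at the gridline y = 0; it crosses the z-axis at the gridline z = 0.
Finally, these observations pin down the coefficients.

x^2 - 2*y^2 - z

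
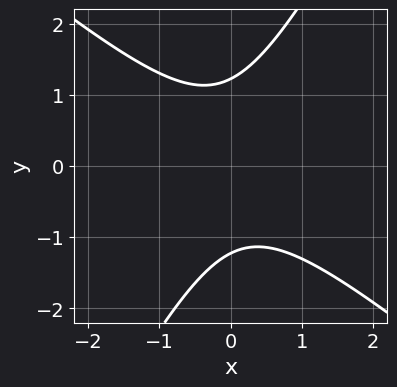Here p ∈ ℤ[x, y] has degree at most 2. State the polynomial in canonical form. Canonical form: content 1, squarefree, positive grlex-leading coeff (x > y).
3*x^2 + 2*x*y - 2*y^2 + 3

(a) deg p = 2. A generic line meets the curve in up to 2 points.
(b) From the axis intercepts and sections: the curve avoids every integer x-axis point in the box.
(c) Fitting integer coefficients to these (and the overall shape) gives p.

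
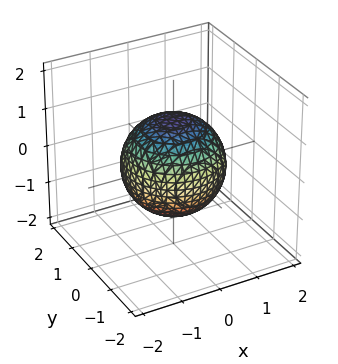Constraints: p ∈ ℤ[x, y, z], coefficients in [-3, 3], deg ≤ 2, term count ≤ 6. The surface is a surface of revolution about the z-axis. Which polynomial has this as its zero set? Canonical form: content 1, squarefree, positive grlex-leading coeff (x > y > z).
1. deg p = 2. The shape is more complex than any degree-1 surface.
2. Symmetries: the z-axis is an axis of rotation, so x and y enter only as x² + y².
3. Against the integer gridlines: a circular section at z = 1 has radius between 0 and 1.
4. Together with the visible shape, these determine p as stated.

2*x^2 + 2*y^2 + 2*z^2 - 3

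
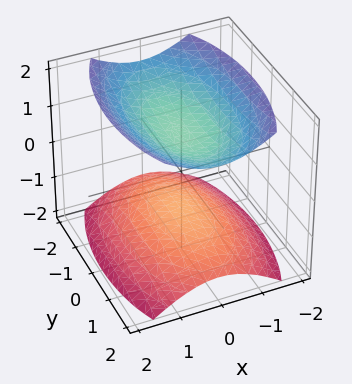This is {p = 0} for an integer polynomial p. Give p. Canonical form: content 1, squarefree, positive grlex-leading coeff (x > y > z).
First, I count 2 distinct pieces. Treating them together as one polynomial.
Next, degree: two separate bowl-shaped sheets opening away from each other; a quadric, so deg p = 2.
Next, symmetries: mirror symmetry x ↦ −x ⇒ only even powers of x; the z ↦ −z reflection is a symmetry, so z appears only in even powers; it's symmetric under y → −y, forcing even powers of y.
Next, from the axis intercepts and sections: among the integer gridlines, it crosses the z-axis at z ∈ {-1, 1}; it misses every integer gridline on the x-axis; no y-intercept at any integer in the box.
Finally, solving for integer coefficients yields p as stated.

3*x^2 + y^2 - 3*z^2 + 3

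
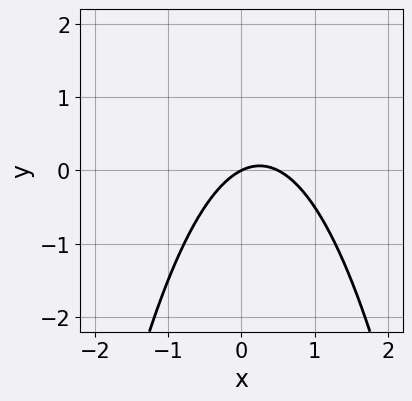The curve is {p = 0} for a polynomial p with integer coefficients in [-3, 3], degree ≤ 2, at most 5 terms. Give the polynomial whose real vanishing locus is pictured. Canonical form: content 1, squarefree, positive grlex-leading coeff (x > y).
Degree: the shape is more complex than any degree-1 curve, so deg p = 2.
Reading off the gridlines: it crosses the x-axis at the gridline x = 0; one y-axis crossing is at y = 0.
Putting this together gives p.

2*x^2 - x + 2*y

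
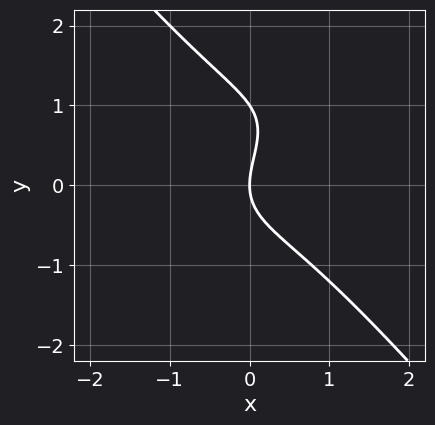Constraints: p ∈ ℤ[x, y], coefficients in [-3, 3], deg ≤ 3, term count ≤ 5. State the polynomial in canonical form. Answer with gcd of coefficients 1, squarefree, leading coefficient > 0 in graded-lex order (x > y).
x^3 - 2*x^2*y + 2*y^3 - 2*y^2 + 3*x

deg p = 3. The shape is more complex than any degree-2 curve.
Reading off the gridlines: it meets the x-axis at x = 0 (among the integer gridlines); the y-axis gridline crossings are at y ∈ {0, 1}.
Matching integer coefficients to the picture gives p.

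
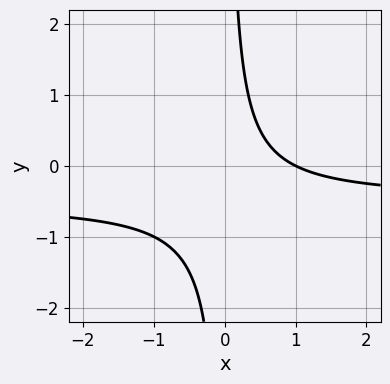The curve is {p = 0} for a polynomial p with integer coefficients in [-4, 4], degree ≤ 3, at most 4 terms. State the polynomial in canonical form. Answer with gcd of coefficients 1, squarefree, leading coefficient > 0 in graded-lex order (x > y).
2*x*y + x - 1

Degree: no degree-1 curve has this shape, so deg p = 2.
Checking where it meets the axes: it crosses the x-axis at the gridline x = 1; the curve avoids every integer y-axis point in the box.
These observations pin down the coefficients.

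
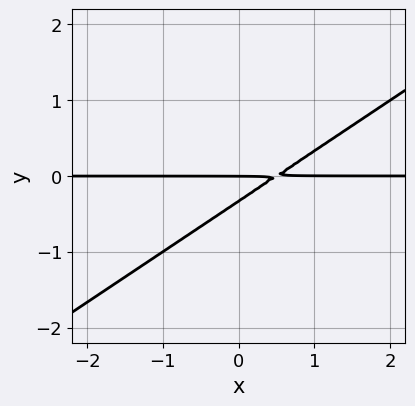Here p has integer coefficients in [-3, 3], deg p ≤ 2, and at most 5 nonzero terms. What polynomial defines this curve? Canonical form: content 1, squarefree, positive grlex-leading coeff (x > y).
1. Degree: no degree-1 curve has this shape, so deg p = 2.
2. Checking where it meets the axes: every point of the x-axis in the box is on the curve; it meets the y-axis at y = 0 (among the integer gridlines).
3. Solving for integer coefficients yields p as stated.

2*x*y - 3*y^2 - y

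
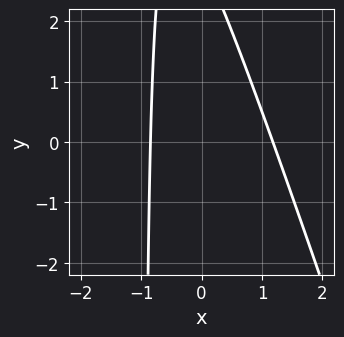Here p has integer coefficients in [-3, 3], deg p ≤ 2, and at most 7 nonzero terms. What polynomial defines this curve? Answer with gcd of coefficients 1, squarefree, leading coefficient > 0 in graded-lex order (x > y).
3*x^2 + x*y - x + y - 3

deg p = 2. The shape is more complex than any degree-1 curve.
From the axis intercepts and sections: it misses every integer gridline on the y-axis.
Matching integer coefficients to the picture gives p.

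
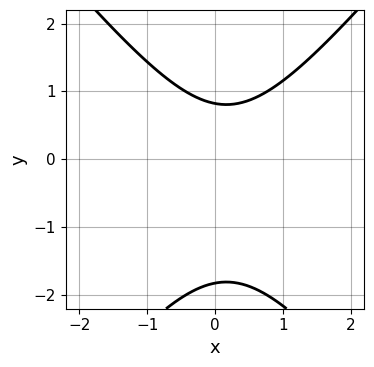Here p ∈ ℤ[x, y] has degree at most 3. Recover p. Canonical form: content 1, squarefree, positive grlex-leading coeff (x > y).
(a) deg p = 2.
(b) From the visible intercepts: no x-intercept at any integer in the box.
(c) Fitting integer coefficients to these (and the overall shape) gives p.

3*x^2 - 2*y^2 - x - 2*y + 3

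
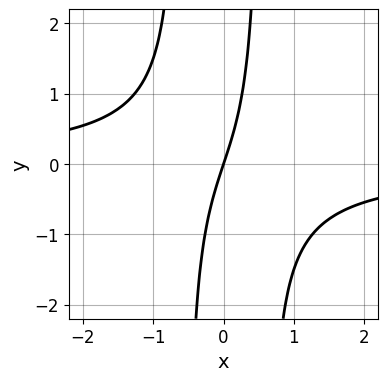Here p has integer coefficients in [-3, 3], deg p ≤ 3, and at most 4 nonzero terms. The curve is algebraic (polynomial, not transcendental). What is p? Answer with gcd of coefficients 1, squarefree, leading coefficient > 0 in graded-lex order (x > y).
3*x^2*y + 3*x - y

First, deg p = 3. A generic line meets the curve in up to 3 points.
Next, from the axis intercepts and sections: it crosses the y-axis at the gridline y = 0; it meets the x-axis at x = 0 (among the integer gridlines).
Finally, fitting integer coefficients to these (and the overall shape) gives p.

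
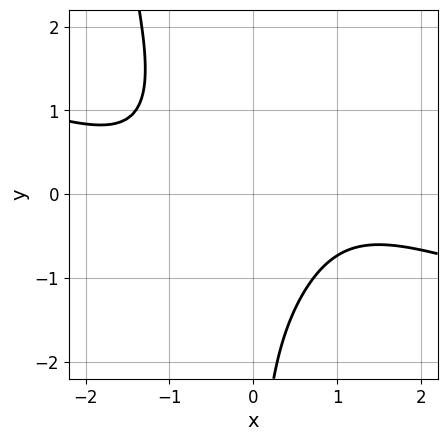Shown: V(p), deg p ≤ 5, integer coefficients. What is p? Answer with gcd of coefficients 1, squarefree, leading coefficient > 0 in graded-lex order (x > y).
x^4 + 3*x^3*y - 2*x*y^2 + x*y + 3

Degree: no degree-3 curve has this shape, so deg p = 4.
Against the integer gridlines: the curve avoids every integer x-axis point in the box; the curve avoids every integer y-axis point in the box.
Assembling these constraints gives the stated polynomial.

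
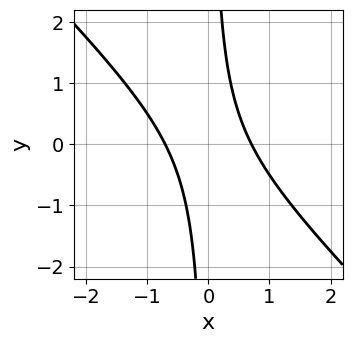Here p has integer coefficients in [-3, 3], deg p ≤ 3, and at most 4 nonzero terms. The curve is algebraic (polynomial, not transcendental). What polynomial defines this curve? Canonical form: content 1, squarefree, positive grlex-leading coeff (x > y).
2*x^2 + 2*x*y - 1

Degree: a generic line meets the curve in up to 2 points, so deg p = 2.
Against the integer gridlines: no y-intercept at any integer in the box.
Matching integer coefficients to the picture gives p.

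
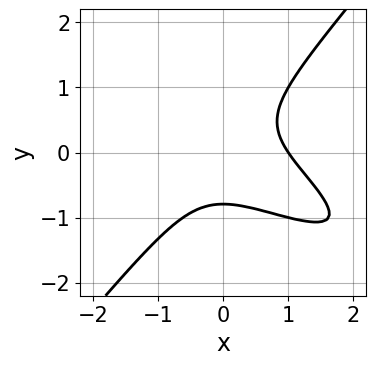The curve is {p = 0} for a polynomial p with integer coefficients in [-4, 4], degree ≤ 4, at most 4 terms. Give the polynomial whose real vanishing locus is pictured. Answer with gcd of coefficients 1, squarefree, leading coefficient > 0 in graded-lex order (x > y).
x^3 + 2*x^2*y - 2*y^3 - 1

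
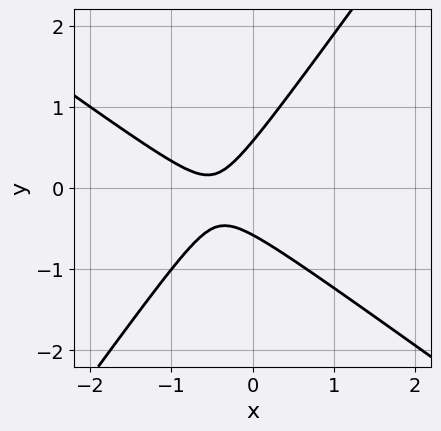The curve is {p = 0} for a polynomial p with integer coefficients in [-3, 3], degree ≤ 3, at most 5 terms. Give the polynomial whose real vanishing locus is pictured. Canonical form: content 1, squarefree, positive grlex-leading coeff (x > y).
3*x^2 + 2*x*y - 3*y^2 + 3*x + 1

1. The degree is 2 — a generic line meets the curve in up to 2 points.
2. Observable constraints: no x-intercept at any integer in the box.
3. Solving for integer coefficients yields p as stated.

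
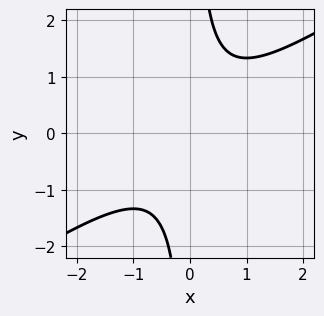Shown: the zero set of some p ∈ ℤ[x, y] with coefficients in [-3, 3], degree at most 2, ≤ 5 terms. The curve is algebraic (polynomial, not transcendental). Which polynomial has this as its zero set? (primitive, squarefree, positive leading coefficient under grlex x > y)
First, deg p = 2.
Next, from the visible intercepts: no x-intercept at any integer in the box; no y-intercept at any integer in the box.
Finally, the integer polynomial consistent with all of this is the stated p.

2*x^2 - 3*x*y + 2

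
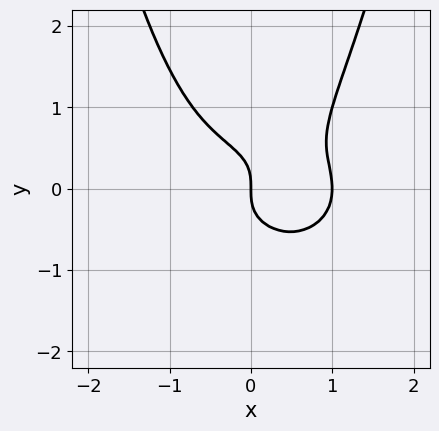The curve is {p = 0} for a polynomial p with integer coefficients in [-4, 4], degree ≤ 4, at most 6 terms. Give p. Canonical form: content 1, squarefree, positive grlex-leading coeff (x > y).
x^4 + 2*x^2*y^2 - 2*y^3 - x

First, the degree is 4 — no degree-3 curve has this shape.
Then, checking where it meets the axes: among the integer gridlines, it crosses the x-axis at x ∈ {0, 1}; it crosses the y-axis at the gridline y = 0.
Finally, together with the visible shape, these determine p as stated.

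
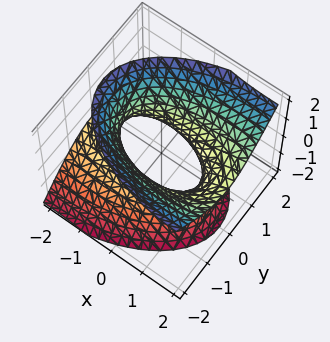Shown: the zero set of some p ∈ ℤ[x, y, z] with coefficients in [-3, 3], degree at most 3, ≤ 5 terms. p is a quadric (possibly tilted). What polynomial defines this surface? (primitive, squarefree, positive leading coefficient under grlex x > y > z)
x^2 - 2*x*z + 3*y^2 - 2*z^2 - 2

The degree is 2 — a generic line meets the surface in up to 2 points.
Reading off the gridlines: the surface avoids every integer z-axis point in the box.
Assembling these constraints gives the stated polynomial.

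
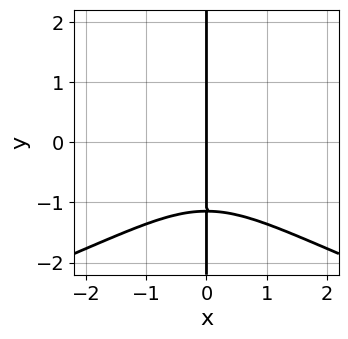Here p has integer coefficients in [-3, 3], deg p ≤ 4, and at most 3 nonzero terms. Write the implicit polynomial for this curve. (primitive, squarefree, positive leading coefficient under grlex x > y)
2*x*y^3 + 2*x^3 + 3*x

deg p = 4. A generic line meets the curve in up to 4 points.
From the axis intercepts and sections: the visible y-axis segment lies entirely on the curve; it crosses the x-axis at the gridline x = 0.
These observations pin down the coefficients.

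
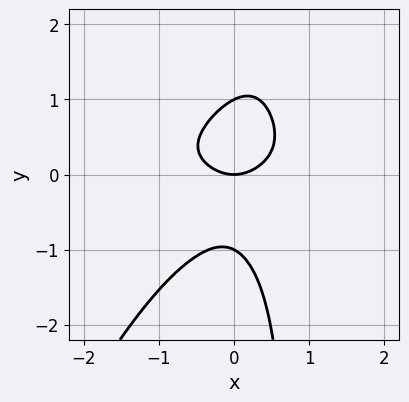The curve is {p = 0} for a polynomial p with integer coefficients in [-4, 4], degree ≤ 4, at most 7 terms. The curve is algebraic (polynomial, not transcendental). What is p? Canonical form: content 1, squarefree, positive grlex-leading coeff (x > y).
1. Degree: a generic line meets the curve in up to 4 points, so deg p = 4.
2. Against the integer gridlines: one x-axis crossing is at x = 0; among the integer gridlines, it crosses the y-axis at y ∈ {-1, 0, 1}.
3. Matching integer coefficients to the picture gives p.

2*x^2*y^2 - x*y^3 + y^3 + x^2 - y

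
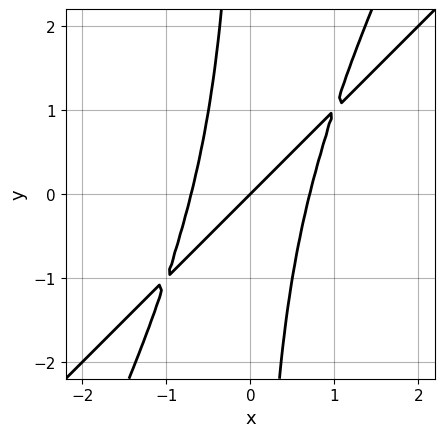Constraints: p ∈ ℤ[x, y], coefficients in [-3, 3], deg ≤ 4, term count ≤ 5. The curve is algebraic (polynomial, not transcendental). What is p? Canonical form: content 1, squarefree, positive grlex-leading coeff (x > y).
First, deg p = 3. No degree-2 curve has this shape.
Then, observable constraints: it crosses the x-axis at the gridline x = 0; one y-axis crossing is at y = 0.
Finally, matching integer coefficients to the picture gives p.

2*x^3 - 3*x^2*y + x*y^2 - x + y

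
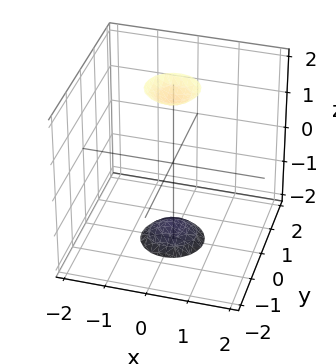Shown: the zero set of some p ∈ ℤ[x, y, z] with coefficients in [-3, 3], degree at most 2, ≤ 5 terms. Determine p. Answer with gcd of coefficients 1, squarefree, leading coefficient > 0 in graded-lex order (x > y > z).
3*x^2 + 3*y^2 - z^2 + 3

(a) I count 2 distinct pieces. They look like related sheets of one shape, so recover p as a whole.
(b) Degree: two separate bowl-shaped sheets opening away from each other; a quadric, so deg p = 2.
(c) Symmetries: rotational symmetry about the z-axis ⇒ p depends on x, y only through x² + y²; mirror symmetry z ↦ −z ⇒ only even powers of z.
(d) Checking where it meets the axes: no x-intercept at any integer in the box; a circular section at z = -2 has radius between 0 and 1; it misses every integer gridline on the y-axis.
(e) Assembling these constraints gives the stated polynomial.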